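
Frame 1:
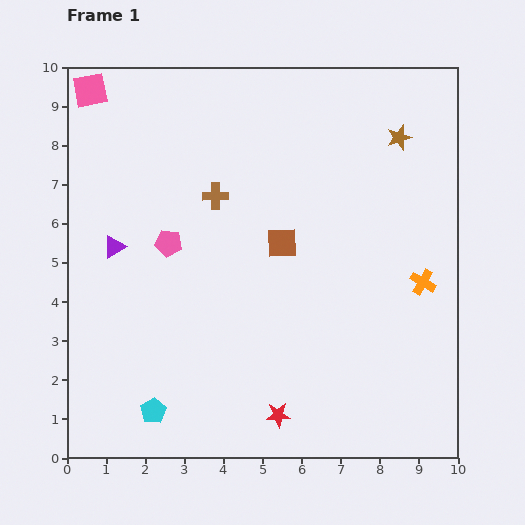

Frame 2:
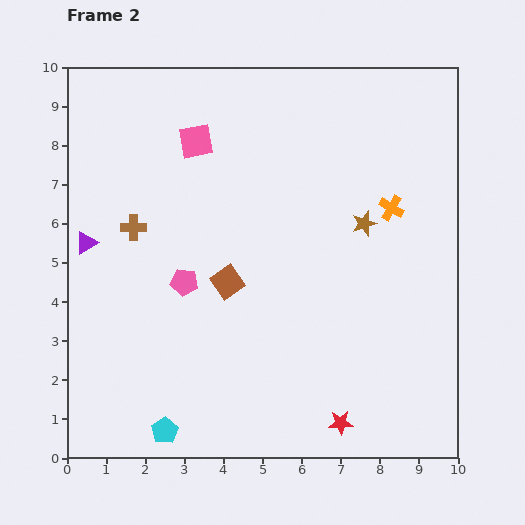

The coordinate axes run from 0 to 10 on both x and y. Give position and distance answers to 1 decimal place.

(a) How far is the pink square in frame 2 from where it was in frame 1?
3.0

The pink square moved from (0.6, 9.4) to (3.3, 8.1), a distance of √(2.7² + 1.3²) ≈ 3.0.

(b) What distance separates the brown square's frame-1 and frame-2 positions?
1.7

The brown square moved from (5.5, 5.5) to (4.1, 4.5), a distance of √(1.4² + 1.0²) ≈ 1.7.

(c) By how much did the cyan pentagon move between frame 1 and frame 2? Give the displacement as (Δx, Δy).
(0.3, -0.5)

The cyan pentagon was at (2.2, 1.2) in frame 1 and (2.5, 0.7) in frame 2.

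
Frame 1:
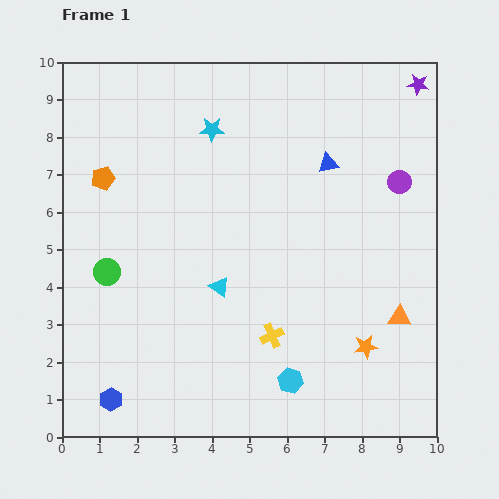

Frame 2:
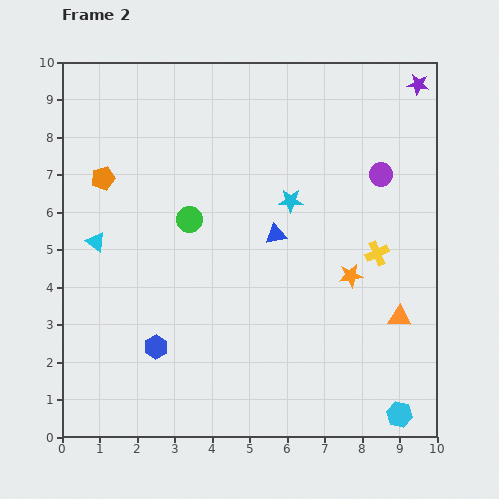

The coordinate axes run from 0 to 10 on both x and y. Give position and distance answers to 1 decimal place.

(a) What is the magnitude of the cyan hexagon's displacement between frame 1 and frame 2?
3.0

The cyan hexagon moved from (6.1, 1.5) to (9.0, 0.6), a distance of √(2.9² + 0.9²) ≈ 3.0.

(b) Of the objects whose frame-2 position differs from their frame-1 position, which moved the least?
the purple circle

(moved 0.5)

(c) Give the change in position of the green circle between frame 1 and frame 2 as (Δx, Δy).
(2.2, 1.4)

The green circle was at (1.2, 4.4) in frame 1 and (3.4, 5.8) in frame 2.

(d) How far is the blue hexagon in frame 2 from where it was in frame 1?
1.8

The blue hexagon moved from (1.3, 1.0) to (2.5, 2.4), a distance of √(1.2² + 1.4²) ≈ 1.8.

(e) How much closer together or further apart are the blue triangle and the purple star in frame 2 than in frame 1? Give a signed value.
+2.3

Distance in frame 1: 3.2. Distance in frame 2: 5.5.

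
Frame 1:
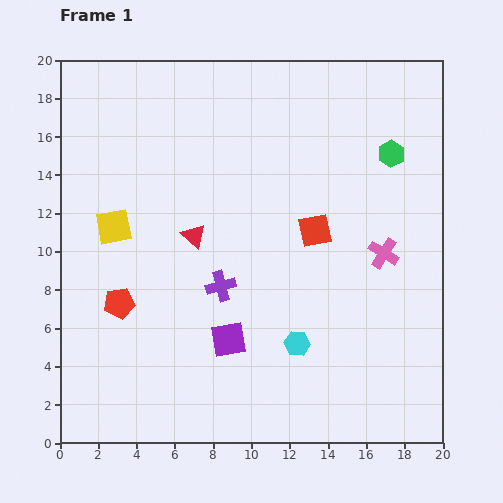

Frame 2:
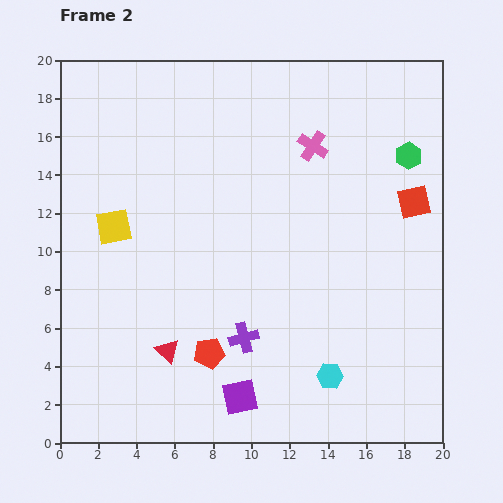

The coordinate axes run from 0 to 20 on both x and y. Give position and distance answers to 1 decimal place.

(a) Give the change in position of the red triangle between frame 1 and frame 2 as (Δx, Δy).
(-1.4, -6.0)

The red triangle was at (7.0, 10.8) in frame 1 and (5.6, 4.8) in frame 2.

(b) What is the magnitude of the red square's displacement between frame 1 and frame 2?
5.4

The red square moved from (13.3, 11.1) to (18.5, 12.6), a distance of √(5.2² + 1.5²) ≈ 5.4.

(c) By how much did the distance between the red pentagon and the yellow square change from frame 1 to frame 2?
+4.3

Distance in frame 1: 4.0. Distance in frame 2: 8.3.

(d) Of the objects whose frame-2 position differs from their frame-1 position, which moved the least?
the green hexagon

(moved 0.9)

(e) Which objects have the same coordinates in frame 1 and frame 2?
the yellow square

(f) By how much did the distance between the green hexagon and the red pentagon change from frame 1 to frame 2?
-1.6

Distance in frame 1: 16.2. Distance in frame 2: 14.6.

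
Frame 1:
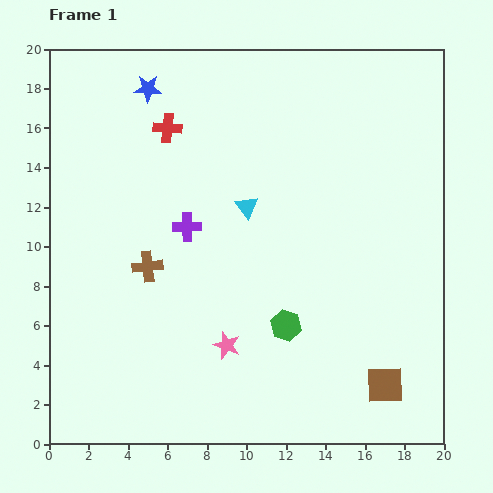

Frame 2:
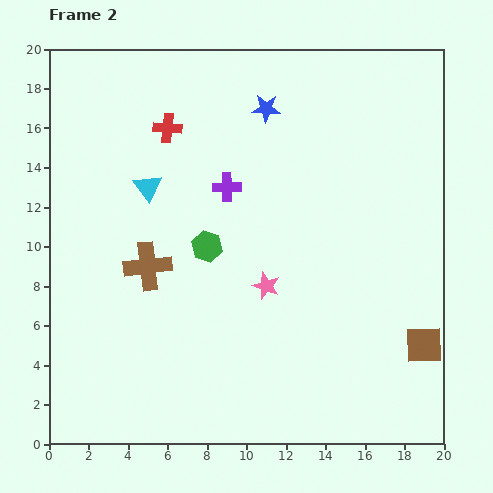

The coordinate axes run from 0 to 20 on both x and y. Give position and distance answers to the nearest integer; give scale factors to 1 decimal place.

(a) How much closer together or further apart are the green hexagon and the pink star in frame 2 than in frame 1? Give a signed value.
+1

Distance in frame 1: 3. Distance in frame 2: 4.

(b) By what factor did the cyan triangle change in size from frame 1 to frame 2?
1.3×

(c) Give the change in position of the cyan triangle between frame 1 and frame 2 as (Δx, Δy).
(-5, 1)

The cyan triangle was at (10, 12) in frame 1 and (5, 13) in frame 2.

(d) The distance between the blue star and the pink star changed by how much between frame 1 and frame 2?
-5

Distance in frame 1: 14. Distance in frame 2: 9.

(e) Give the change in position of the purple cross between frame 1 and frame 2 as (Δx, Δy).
(2, 2)

The purple cross was at (7, 11) in frame 1 and (9, 13) in frame 2.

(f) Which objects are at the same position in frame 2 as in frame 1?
the red cross, the brown cross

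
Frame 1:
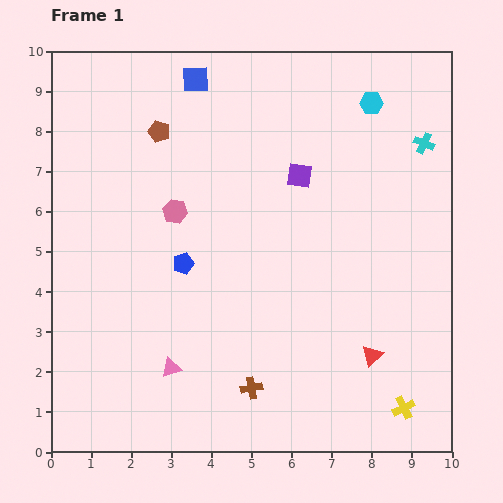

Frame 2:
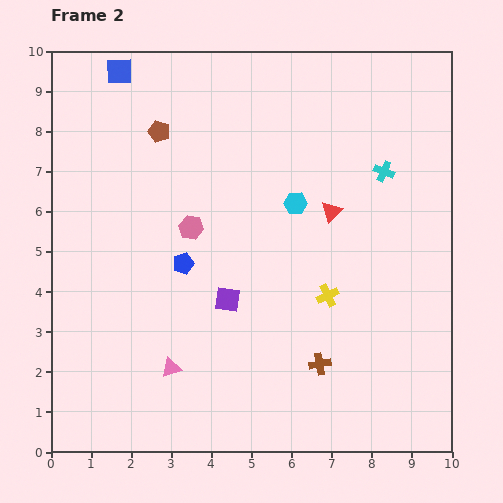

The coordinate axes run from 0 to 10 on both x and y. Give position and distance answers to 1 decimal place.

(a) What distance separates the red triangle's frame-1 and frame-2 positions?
3.7

The red triangle moved from (8.0, 2.4) to (7.0, 6.0), a distance of √(1.0² + 3.6²) ≈ 3.7.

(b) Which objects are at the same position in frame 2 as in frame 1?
the brown pentagon, the blue pentagon, the pink triangle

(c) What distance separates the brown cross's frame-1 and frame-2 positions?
1.8

The brown cross moved from (5.0, 1.6) to (6.7, 2.2), a distance of √(1.7² + 0.6²) ≈ 1.8.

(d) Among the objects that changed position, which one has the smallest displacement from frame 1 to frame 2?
the pink hexagon

(moved 0.6)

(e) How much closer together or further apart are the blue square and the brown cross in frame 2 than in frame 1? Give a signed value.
+1.0

Distance in frame 1: 7.8. Distance in frame 2: 8.8.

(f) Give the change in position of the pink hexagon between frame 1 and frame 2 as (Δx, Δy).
(0.4, -0.4)

The pink hexagon was at (3.1, 6.0) in frame 1 and (3.5, 5.6) in frame 2.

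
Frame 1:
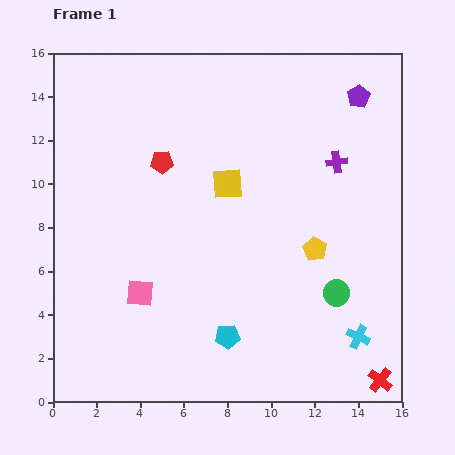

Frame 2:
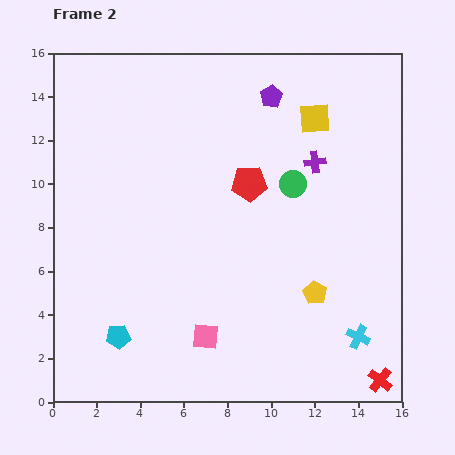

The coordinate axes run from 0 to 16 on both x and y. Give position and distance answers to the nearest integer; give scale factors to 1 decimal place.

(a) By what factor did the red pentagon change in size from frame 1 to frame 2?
1.5×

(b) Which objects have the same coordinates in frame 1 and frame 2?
the cyan cross, the red cross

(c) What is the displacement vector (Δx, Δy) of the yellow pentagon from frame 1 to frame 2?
(0, -2)

The yellow pentagon was at (12, 7) in frame 1 and (12, 5) in frame 2.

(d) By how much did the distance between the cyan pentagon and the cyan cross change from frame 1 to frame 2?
+5

Distance in frame 1: 6. Distance in frame 2: 11.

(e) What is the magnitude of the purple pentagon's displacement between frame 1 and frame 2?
4

The purple pentagon moved from (14, 14) to (10, 14), a distance of √(4² + 0²) ≈ 4.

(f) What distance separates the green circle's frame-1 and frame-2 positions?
5

The green circle moved from (13, 5) to (11, 10), a distance of √(2² + 5²) ≈ 5.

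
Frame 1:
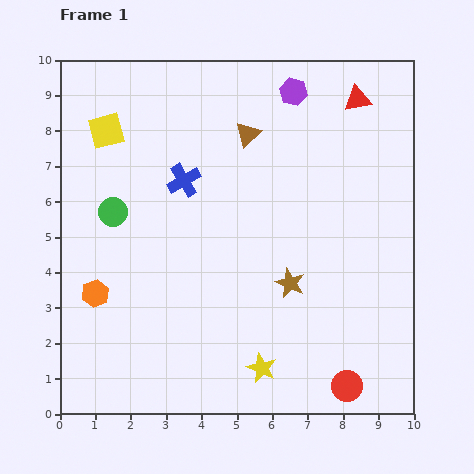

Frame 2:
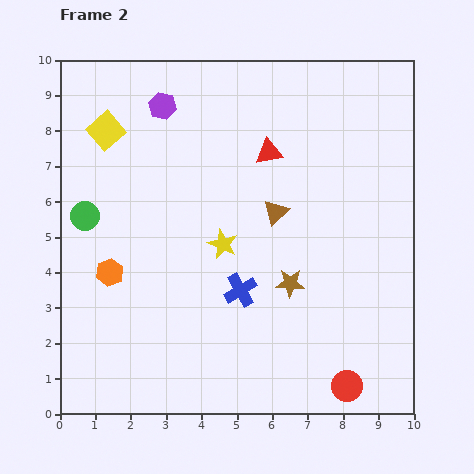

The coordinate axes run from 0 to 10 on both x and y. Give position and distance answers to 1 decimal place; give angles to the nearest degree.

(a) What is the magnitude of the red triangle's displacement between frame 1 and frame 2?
2.9

The red triangle moved from (8.4, 8.9) to (5.9, 7.4), a distance of √(2.5² + 1.5²) ≈ 2.9.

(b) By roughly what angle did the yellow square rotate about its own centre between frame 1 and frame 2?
26° counter-clockwise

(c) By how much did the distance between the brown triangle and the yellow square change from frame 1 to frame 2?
+1.3

Distance in frame 1: 4.0. Distance in frame 2: 5.3.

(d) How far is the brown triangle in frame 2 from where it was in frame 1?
2.3

The brown triangle moved from (5.3, 7.9) to (6.1, 5.7), a distance of √(0.8² + 2.2²) ≈ 2.3.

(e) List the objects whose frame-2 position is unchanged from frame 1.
the brown star, the red circle, the yellow square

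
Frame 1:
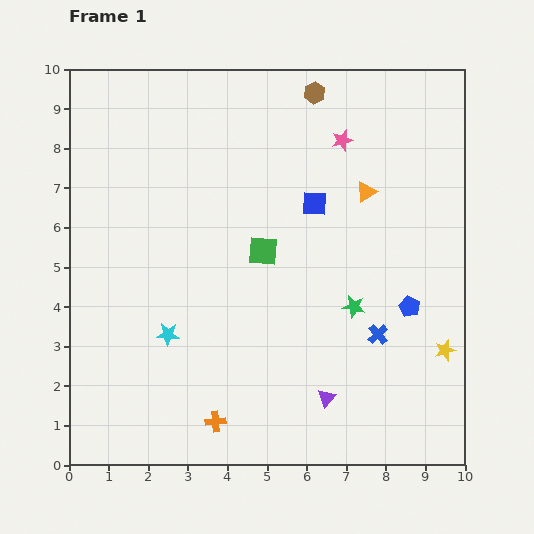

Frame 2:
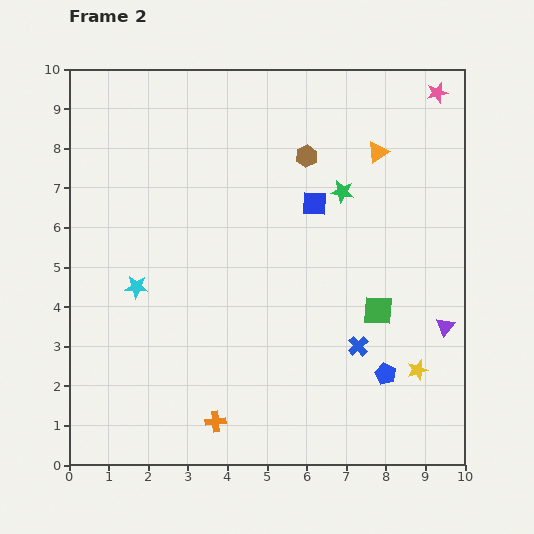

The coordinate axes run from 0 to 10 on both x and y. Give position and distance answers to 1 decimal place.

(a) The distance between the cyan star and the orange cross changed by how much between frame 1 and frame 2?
+1.4

Distance in frame 1: 2.5. Distance in frame 2: 3.9.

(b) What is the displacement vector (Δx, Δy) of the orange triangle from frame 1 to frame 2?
(0.3, 1.0)

The orange triangle was at (7.5, 6.9) in frame 1 and (7.8, 7.9) in frame 2.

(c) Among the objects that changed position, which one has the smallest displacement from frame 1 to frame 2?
the blue cross

(moved 0.6)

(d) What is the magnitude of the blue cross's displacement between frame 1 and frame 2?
0.6

The blue cross moved from (7.8, 3.3) to (7.3, 3.0), a distance of √(0.5² + 0.3²) ≈ 0.6.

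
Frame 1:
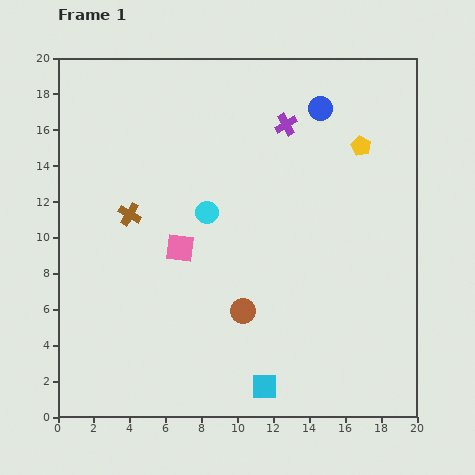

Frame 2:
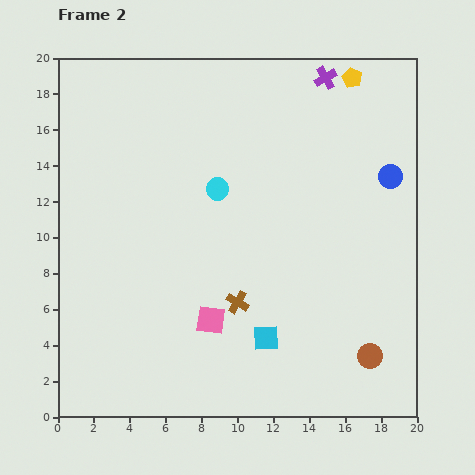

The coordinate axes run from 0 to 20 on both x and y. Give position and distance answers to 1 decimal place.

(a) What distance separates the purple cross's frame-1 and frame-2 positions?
3.4

The purple cross moved from (12.7, 16.3) to (14.9, 18.9), a distance of √(2.2² + 2.6²) ≈ 3.4.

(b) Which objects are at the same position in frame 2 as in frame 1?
none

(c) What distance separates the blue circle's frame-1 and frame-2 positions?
5.4

The blue circle moved from (14.6, 17.2) to (18.5, 13.4), a distance of √(3.9² + 3.8²) ≈ 5.4.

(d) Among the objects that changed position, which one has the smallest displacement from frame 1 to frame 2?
the cyan circle

(moved 1.4)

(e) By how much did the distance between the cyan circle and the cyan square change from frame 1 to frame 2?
-1.5

Distance in frame 1: 10.2. Distance in frame 2: 8.7.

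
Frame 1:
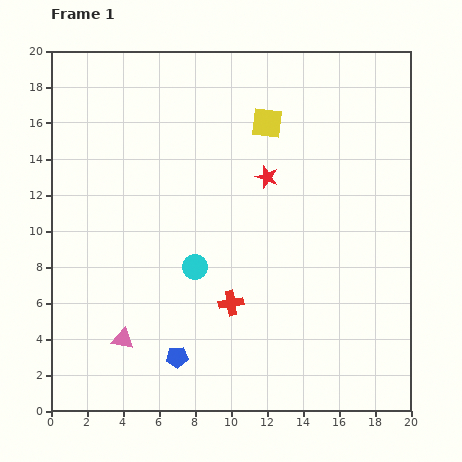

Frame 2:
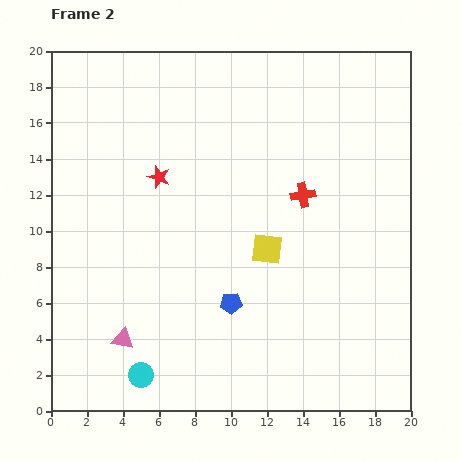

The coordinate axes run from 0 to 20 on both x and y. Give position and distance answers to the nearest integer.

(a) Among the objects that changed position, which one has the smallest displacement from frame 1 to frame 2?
the blue pentagon

(moved 4)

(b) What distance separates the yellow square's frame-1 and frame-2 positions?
7

The yellow square moved from (12, 16) to (12, 9), a distance of √(0² + 7²) ≈ 7.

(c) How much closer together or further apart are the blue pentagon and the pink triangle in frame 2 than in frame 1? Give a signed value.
+3

Distance in frame 1: 3. Distance in frame 2: 6.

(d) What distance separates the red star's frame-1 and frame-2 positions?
6

The red star moved from (12, 13) to (6, 13), a distance of √(6² + 0²) ≈ 6.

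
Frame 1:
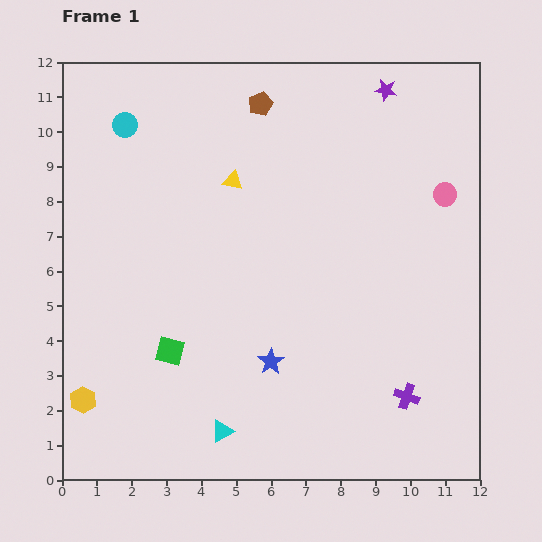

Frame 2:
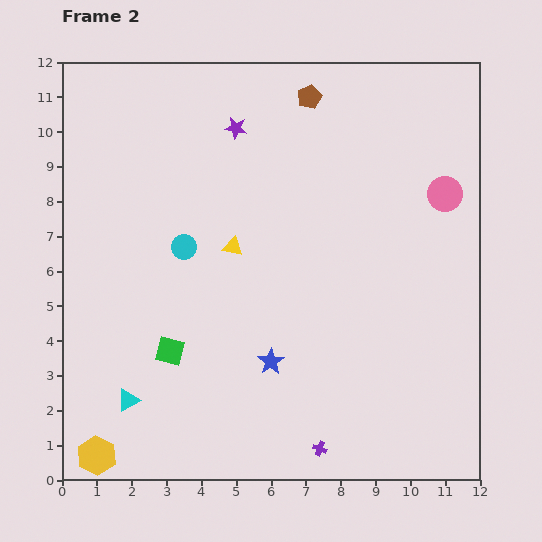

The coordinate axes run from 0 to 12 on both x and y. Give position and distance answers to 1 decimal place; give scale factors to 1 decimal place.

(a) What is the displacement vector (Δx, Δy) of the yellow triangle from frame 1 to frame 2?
(0.0, -1.9)

The yellow triangle was at (4.9, 8.6) in frame 1 and (4.9, 6.7) in frame 2.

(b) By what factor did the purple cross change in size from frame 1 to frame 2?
0.6×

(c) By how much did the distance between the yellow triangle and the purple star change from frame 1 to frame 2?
-1.7

Distance in frame 1: 5.1. Distance in frame 2: 3.4.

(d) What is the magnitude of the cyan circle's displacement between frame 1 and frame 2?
3.9

The cyan circle moved from (1.8, 10.2) to (3.5, 6.7), a distance of √(1.7² + 3.5²) ≈ 3.9.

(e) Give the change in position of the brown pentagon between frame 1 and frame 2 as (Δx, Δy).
(1.4, 0.2)

The brown pentagon was at (5.7, 10.8) in frame 1 and (7.1, 11.0) in frame 2.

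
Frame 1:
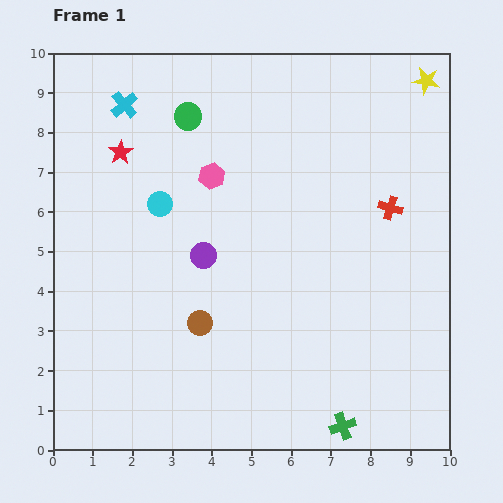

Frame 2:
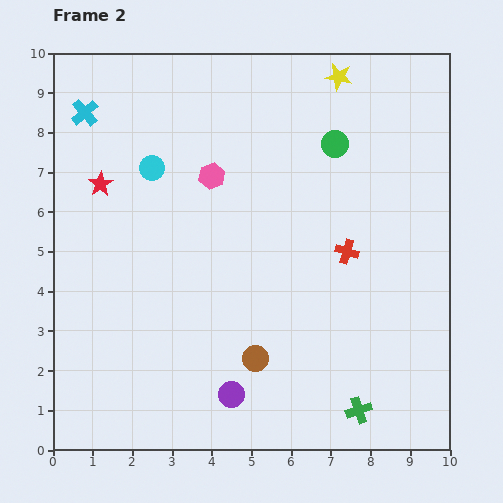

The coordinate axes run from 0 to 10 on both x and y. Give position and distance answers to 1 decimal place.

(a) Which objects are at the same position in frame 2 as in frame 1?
the pink hexagon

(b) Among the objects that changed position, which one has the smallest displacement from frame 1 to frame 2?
the green cross

(moved 0.6)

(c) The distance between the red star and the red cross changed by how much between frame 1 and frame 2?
-0.5

Distance in frame 1: 6.9. Distance in frame 2: 6.4.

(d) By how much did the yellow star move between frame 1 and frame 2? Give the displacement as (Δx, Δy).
(-2.2, 0.1)

The yellow star was at (9.4, 9.3) in frame 1 and (7.2, 9.4) in frame 2.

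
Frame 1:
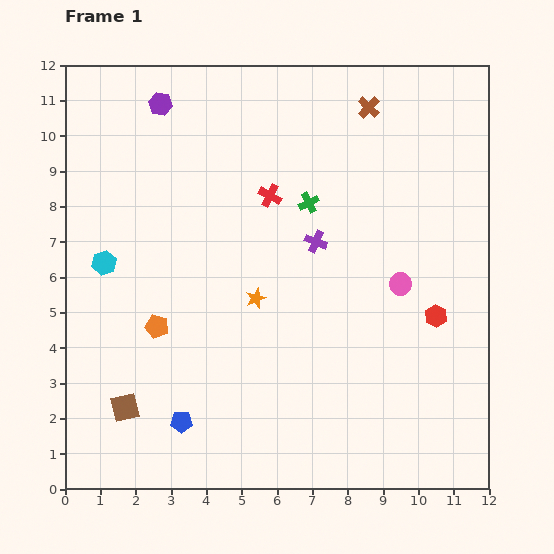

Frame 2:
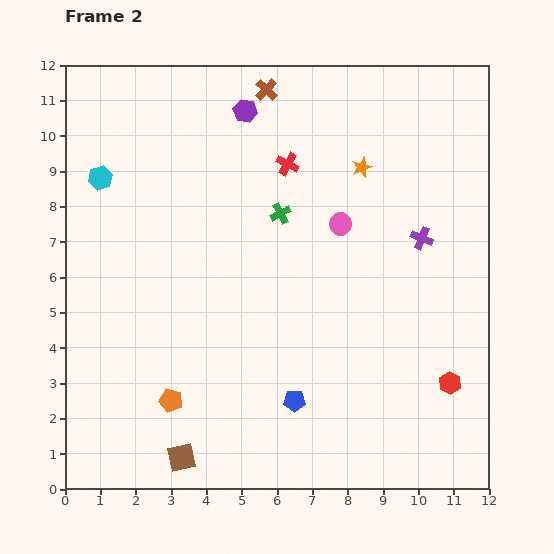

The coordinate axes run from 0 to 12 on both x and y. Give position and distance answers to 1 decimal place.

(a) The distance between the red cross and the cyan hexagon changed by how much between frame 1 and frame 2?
+0.2

Distance in frame 1: 5.1. Distance in frame 2: 5.3.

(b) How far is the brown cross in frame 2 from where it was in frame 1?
2.9

The brown cross moved from (8.6, 10.8) to (5.7, 11.3), a distance of √(2.9² + 0.5²) ≈ 2.9.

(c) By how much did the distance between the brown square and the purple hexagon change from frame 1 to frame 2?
+1.3

Distance in frame 1: 8.7. Distance in frame 2: 10.0.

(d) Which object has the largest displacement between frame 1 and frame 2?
the orange star

(moved 4.8; next 3.3)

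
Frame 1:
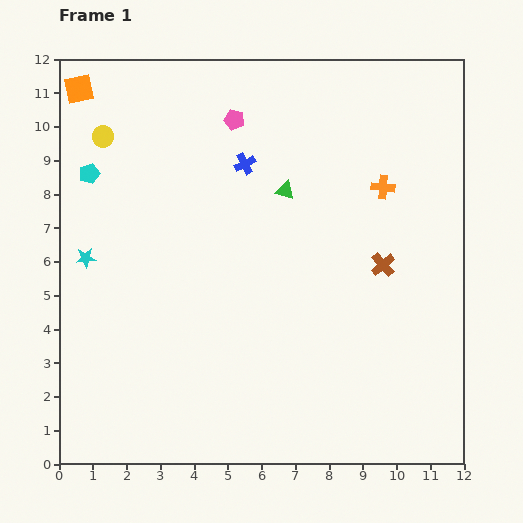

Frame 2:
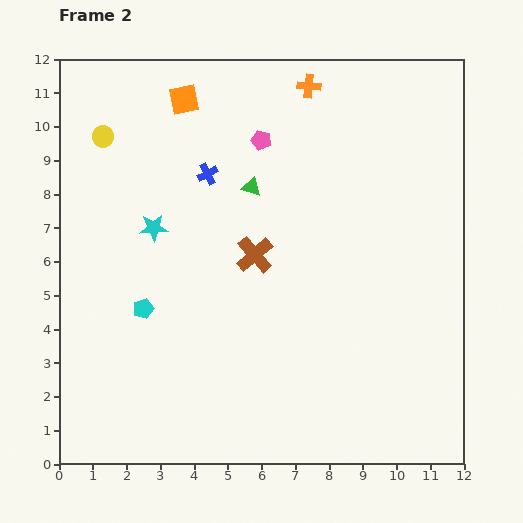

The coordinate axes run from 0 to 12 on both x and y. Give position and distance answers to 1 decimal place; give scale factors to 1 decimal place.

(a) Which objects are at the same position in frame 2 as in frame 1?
the yellow circle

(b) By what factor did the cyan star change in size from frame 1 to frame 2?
1.4×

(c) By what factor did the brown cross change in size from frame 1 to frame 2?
1.5×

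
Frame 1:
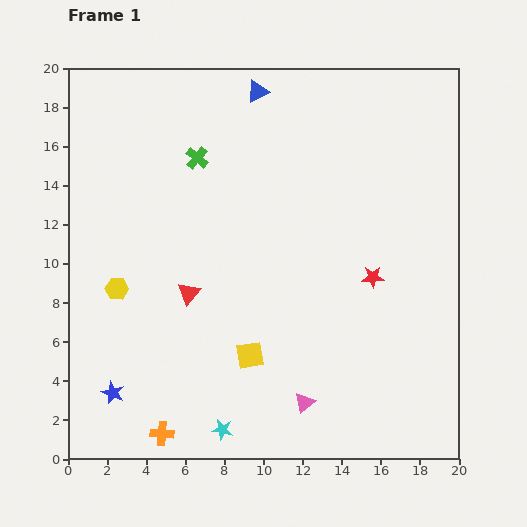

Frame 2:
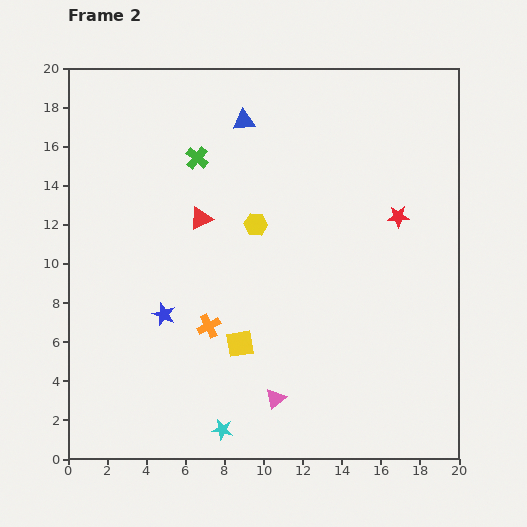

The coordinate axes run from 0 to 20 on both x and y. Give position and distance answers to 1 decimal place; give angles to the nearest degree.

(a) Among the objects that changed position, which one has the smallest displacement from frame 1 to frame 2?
the yellow square

(moved 0.8)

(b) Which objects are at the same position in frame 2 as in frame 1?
the green cross, the cyan star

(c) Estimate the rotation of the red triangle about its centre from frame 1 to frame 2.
23° clockwise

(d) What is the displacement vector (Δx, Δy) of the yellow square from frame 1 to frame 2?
(-0.5, 0.6)

The yellow square was at (9.3, 5.3) in frame 1 and (8.8, 5.9) in frame 2.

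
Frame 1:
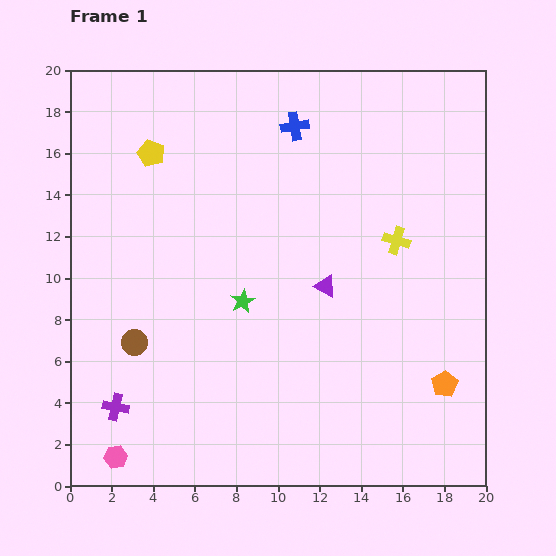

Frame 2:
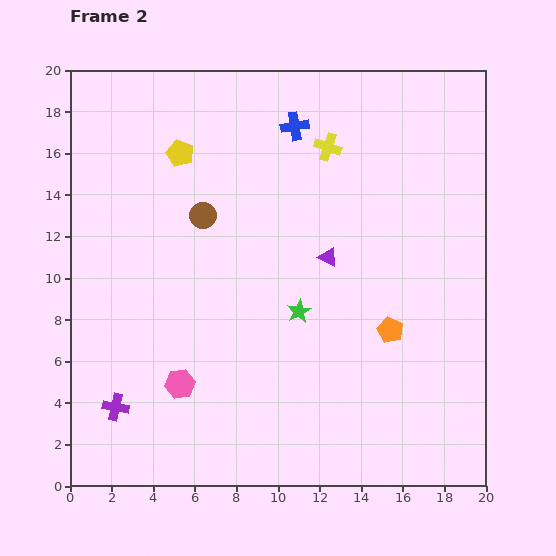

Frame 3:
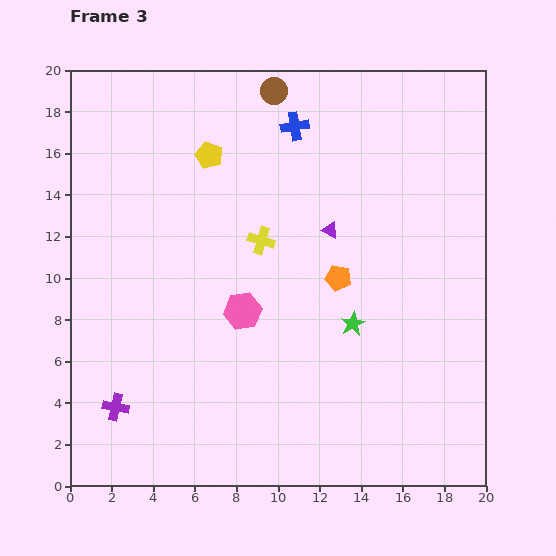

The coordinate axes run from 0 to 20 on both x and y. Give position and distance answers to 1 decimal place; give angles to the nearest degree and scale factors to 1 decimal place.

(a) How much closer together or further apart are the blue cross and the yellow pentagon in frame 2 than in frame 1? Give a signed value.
-1.3

Distance in frame 1: 7.0. Distance in frame 2: 5.7.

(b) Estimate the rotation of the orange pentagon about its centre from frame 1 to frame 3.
31° counter-clockwise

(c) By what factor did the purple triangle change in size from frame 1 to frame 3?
0.7×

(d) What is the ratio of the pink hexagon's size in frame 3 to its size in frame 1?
1.6×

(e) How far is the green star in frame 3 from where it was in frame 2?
2.7

The green star moved from (11.0, 8.4) to (13.6, 7.8), a distance of √(2.6² + 0.6²) ≈ 2.7.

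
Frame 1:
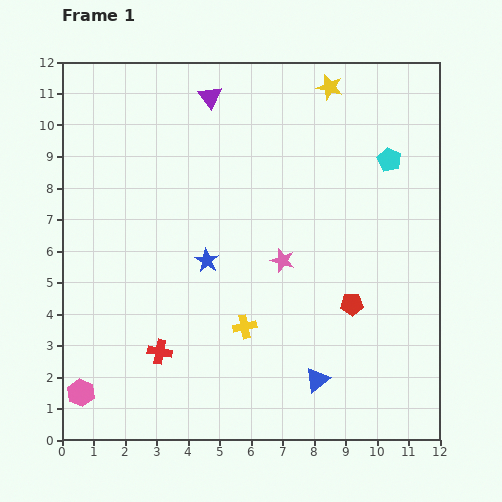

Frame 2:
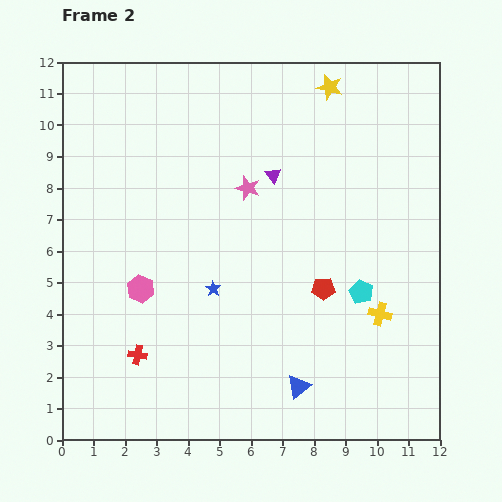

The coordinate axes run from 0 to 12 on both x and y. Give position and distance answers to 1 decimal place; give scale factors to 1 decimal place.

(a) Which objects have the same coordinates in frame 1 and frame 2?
the yellow star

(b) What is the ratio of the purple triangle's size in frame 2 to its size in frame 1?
0.7×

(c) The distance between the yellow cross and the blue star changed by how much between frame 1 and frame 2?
+3.0

Distance in frame 1: 2.4. Distance in frame 2: 5.4.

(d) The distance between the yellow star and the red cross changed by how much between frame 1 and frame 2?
+0.5

Distance in frame 1: 10.0. Distance in frame 2: 10.5.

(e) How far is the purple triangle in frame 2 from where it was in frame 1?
3.2

The purple triangle moved from (4.7, 10.9) to (6.7, 8.4), a distance of √(2.0² + 2.5²) ≈ 3.2.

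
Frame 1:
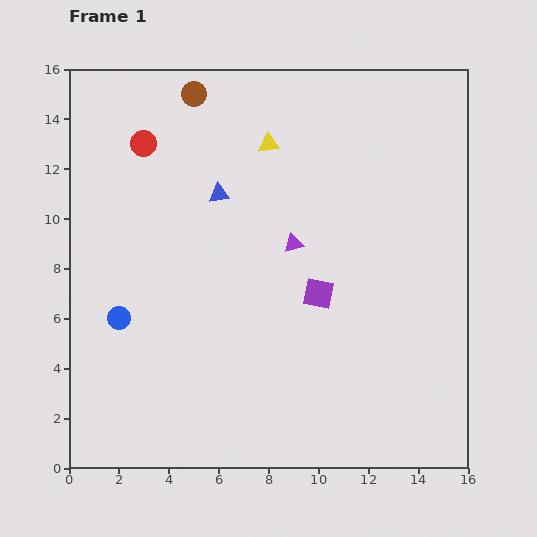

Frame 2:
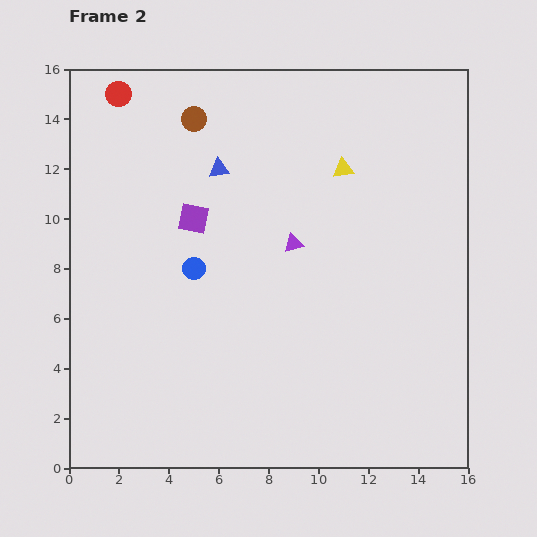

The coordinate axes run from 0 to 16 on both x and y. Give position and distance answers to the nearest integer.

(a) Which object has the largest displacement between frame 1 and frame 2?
the purple square

(moved 6; next 4)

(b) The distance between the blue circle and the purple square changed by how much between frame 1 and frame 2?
-6

Distance in frame 1: 8. Distance in frame 2: 2.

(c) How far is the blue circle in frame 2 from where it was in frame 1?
4

The blue circle moved from (2, 6) to (5, 8), a distance of √(3² + 2²) ≈ 4.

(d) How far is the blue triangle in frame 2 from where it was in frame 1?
1

The blue triangle moved from (6, 11) to (6, 12), a distance of √(0² + 1²) ≈ 1.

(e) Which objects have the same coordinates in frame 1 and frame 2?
the purple triangle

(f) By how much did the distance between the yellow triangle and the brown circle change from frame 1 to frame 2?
+2

Distance in frame 1: 4. Distance in frame 2: 6.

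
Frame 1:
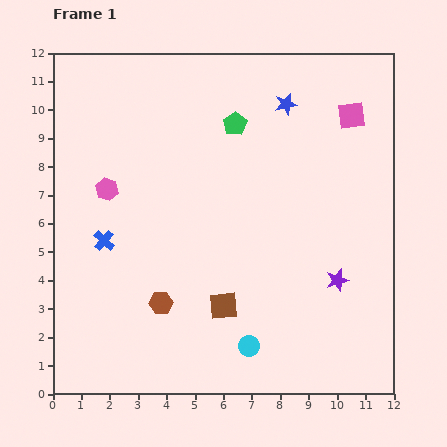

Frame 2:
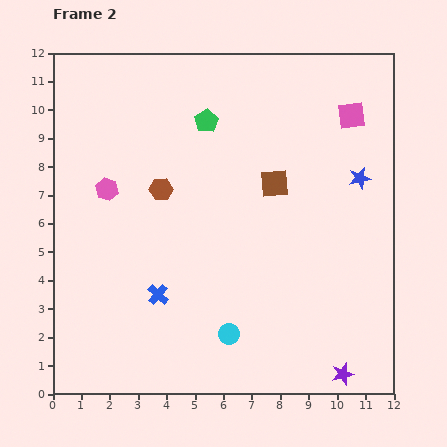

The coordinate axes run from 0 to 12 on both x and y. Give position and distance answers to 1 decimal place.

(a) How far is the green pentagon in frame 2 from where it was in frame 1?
1.0

The green pentagon moved from (6.4, 9.5) to (5.4, 9.6), a distance of √(1.0² + 0.1²) ≈ 1.0.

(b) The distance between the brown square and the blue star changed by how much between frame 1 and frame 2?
-4.4

Distance in frame 1: 7.4. Distance in frame 2: 3.0.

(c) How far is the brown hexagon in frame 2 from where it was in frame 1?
4.0

The brown hexagon moved from (3.8, 3.2) to (3.8, 7.2), a distance of √(0.0² + 4.0²) ≈ 4.0.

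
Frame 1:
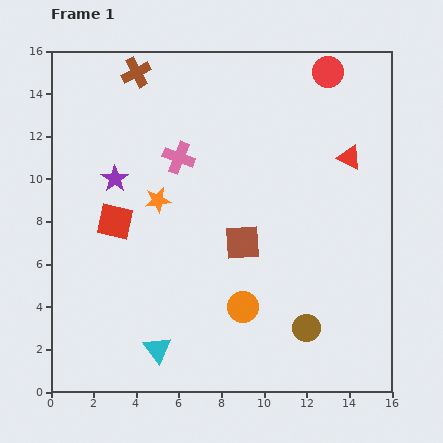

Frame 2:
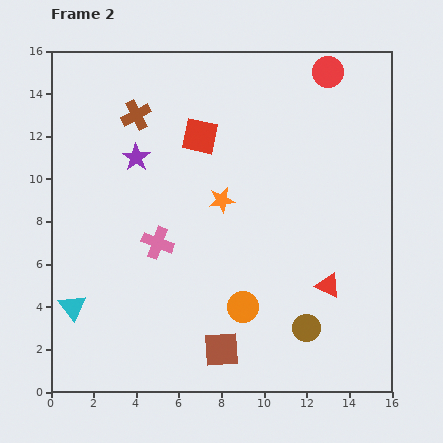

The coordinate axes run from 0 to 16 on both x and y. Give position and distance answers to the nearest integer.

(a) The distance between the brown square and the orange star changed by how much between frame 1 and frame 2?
+3

Distance in frame 1: 4. Distance in frame 2: 7.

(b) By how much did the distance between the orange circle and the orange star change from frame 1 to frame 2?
-1

Distance in frame 1: 6. Distance in frame 2: 5.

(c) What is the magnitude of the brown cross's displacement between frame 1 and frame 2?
2

The brown cross moved from (4, 15) to (4, 13), a distance of √(0² + 2²) ≈ 2.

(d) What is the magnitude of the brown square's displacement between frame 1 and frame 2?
5

The brown square moved from (9, 7) to (8, 2), a distance of √(1² + 5²) ≈ 5.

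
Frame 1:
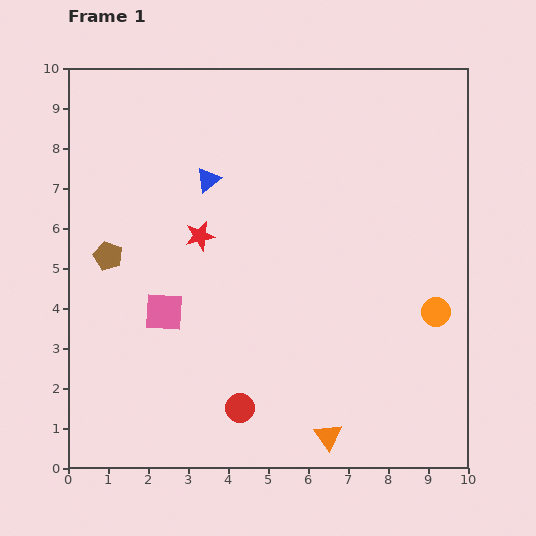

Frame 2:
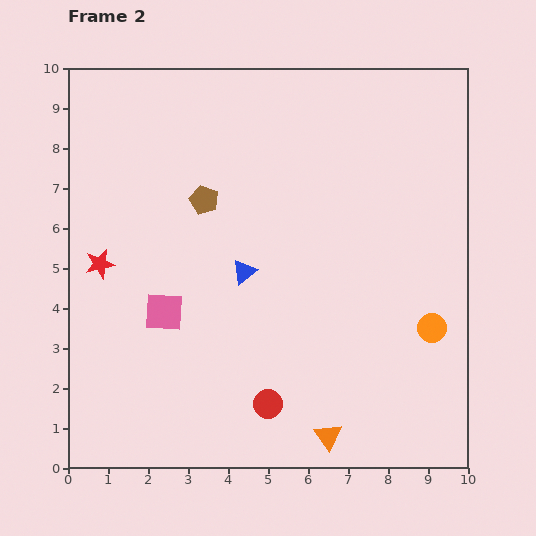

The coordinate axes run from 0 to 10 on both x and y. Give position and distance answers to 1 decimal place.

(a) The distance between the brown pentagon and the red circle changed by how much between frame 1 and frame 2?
+0.3

Distance in frame 1: 5.0. Distance in frame 2: 5.3.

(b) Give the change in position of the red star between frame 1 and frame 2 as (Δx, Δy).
(-2.5, -0.7)

The red star was at (3.3, 5.8) in frame 1 and (0.8, 5.1) in frame 2.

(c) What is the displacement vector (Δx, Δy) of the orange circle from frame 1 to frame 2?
(-0.1, -0.4)

The orange circle was at (9.2, 3.9) in frame 1 and (9.1, 3.5) in frame 2.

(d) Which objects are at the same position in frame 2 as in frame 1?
the orange triangle, the pink square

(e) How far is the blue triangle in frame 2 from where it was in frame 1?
2.5

The blue triangle moved from (3.5, 7.2) to (4.4, 4.9), a distance of √(0.9² + 2.3²) ≈ 2.5.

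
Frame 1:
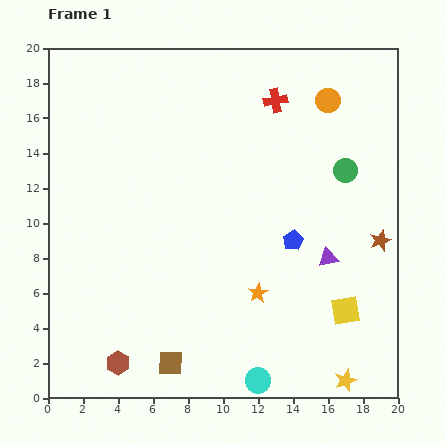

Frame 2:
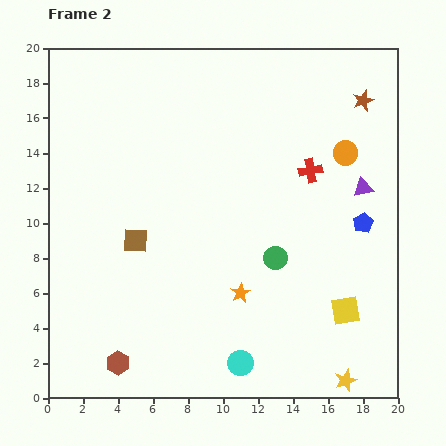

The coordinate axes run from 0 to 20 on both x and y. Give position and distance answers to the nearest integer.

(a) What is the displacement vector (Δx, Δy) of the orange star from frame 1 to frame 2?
(-1, 0)

The orange star was at (12, 6) in frame 1 and (11, 6) in frame 2.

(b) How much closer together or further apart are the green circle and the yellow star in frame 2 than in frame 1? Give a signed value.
-4

Distance in frame 1: 12. Distance in frame 2: 8.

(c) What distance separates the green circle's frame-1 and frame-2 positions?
6

The green circle moved from (17, 13) to (13, 8), a distance of √(4² + 5²) ≈ 6.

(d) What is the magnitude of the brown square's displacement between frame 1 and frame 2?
7

The brown square moved from (7, 2) to (5, 9), a distance of √(2² + 7²) ≈ 7.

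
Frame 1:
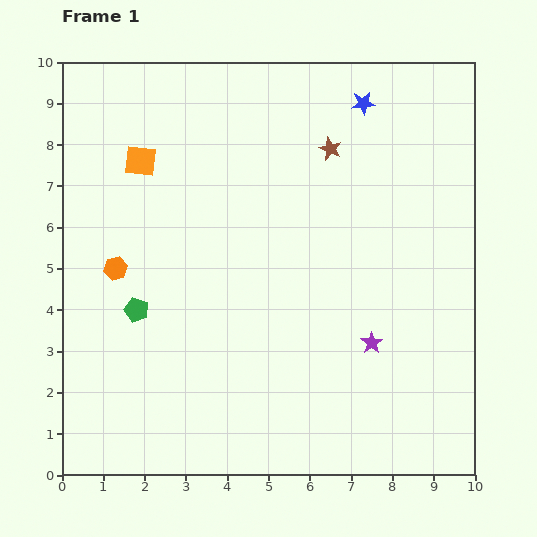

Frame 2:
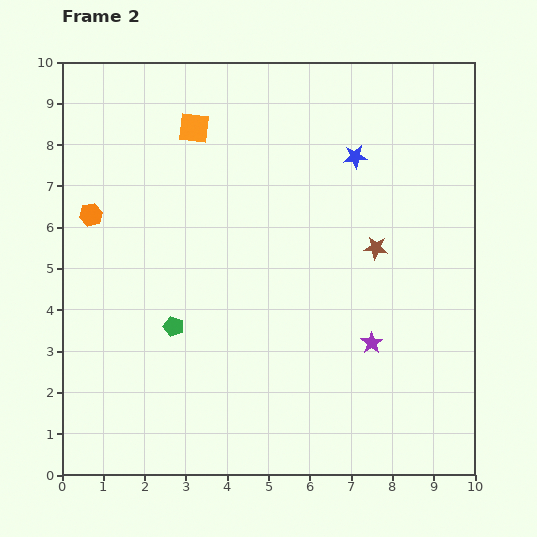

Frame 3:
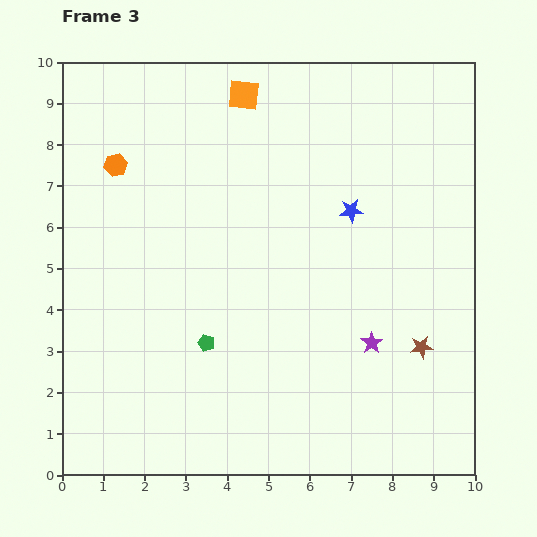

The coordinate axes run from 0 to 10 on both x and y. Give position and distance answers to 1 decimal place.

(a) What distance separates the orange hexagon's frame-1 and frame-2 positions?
1.4

The orange hexagon moved from (1.3, 5.0) to (0.7, 6.3), a distance of √(0.6² + 1.3²) ≈ 1.4.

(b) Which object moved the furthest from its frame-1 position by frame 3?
the brown star

(moved 5.3; next 3.0)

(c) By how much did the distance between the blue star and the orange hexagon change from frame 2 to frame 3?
-0.8

Distance in frame 2: 6.6. Distance in frame 3: 5.8.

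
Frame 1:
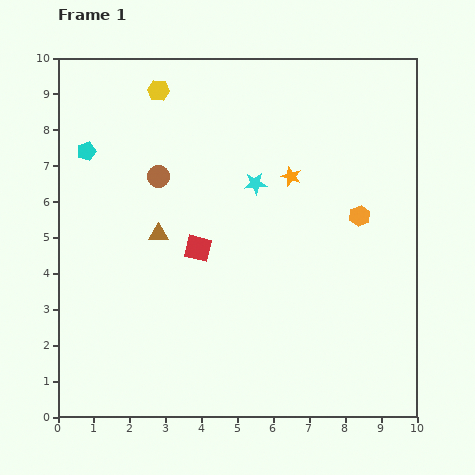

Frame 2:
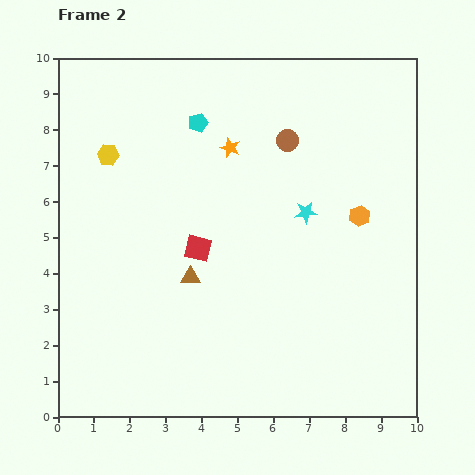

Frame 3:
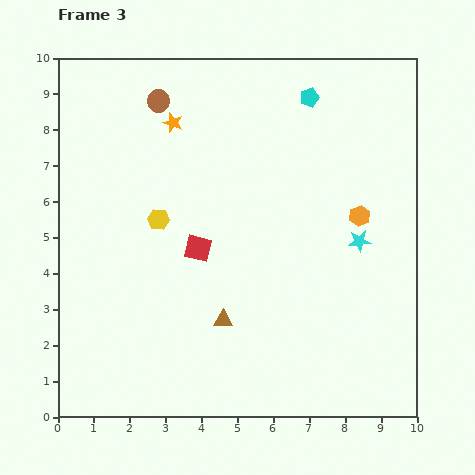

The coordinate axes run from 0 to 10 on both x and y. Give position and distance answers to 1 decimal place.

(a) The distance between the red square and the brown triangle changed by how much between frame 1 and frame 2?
-0.4

Distance in frame 1: 1.2. Distance in frame 2: 0.8.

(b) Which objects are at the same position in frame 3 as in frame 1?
the orange hexagon, the red square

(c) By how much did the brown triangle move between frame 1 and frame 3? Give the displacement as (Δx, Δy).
(1.8, -2.4)

The brown triangle was at (2.8, 5.1) in frame 1 and (4.6, 2.7) in frame 3.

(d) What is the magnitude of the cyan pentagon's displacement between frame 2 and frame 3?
3.2

The cyan pentagon moved from (3.9, 8.2) to (7.0, 8.9), a distance of √(3.1² + 0.7²) ≈ 3.2.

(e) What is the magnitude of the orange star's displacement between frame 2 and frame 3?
1.7

The orange star moved from (4.8, 7.5) to (3.2, 8.2), a distance of √(1.6² + 0.7²) ≈ 1.7.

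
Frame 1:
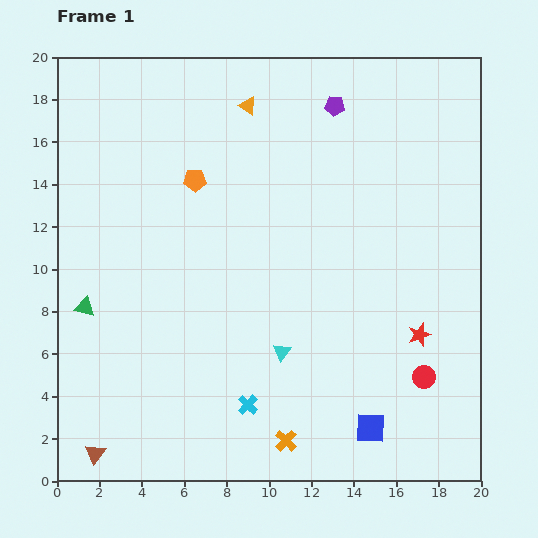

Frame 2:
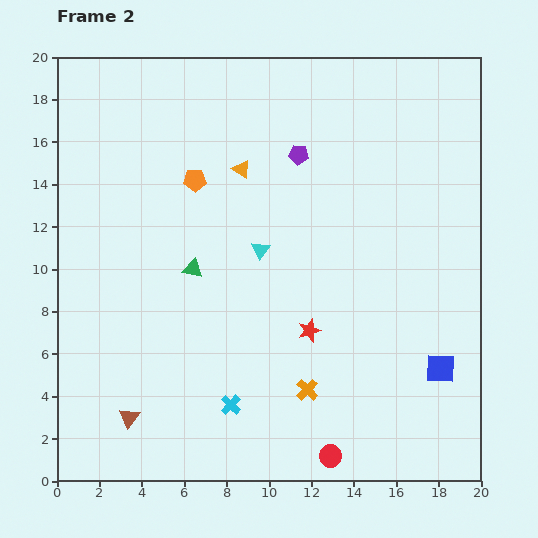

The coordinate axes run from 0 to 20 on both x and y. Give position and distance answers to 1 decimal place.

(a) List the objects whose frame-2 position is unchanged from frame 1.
the orange pentagon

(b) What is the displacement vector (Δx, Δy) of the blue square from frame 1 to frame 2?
(3.3, 2.8)

The blue square was at (14.8, 2.5) in frame 1 and (18.1, 5.3) in frame 2.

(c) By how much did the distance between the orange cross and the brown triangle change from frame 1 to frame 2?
-0.5

Distance in frame 1: 9.0. Distance in frame 2: 8.5.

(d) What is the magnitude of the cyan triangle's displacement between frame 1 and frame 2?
4.9

The cyan triangle moved from (10.6, 6.1) to (9.6, 10.9), a distance of √(1.0² + 4.8²) ≈ 4.9.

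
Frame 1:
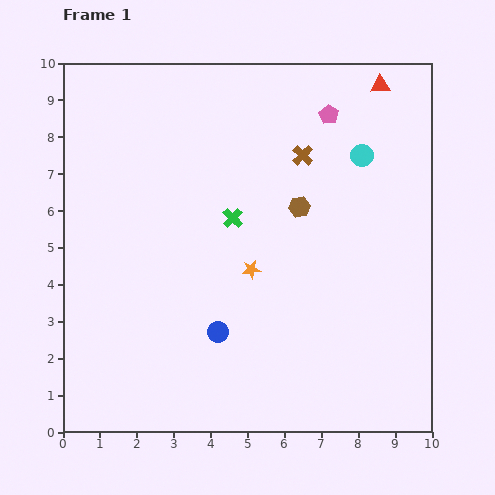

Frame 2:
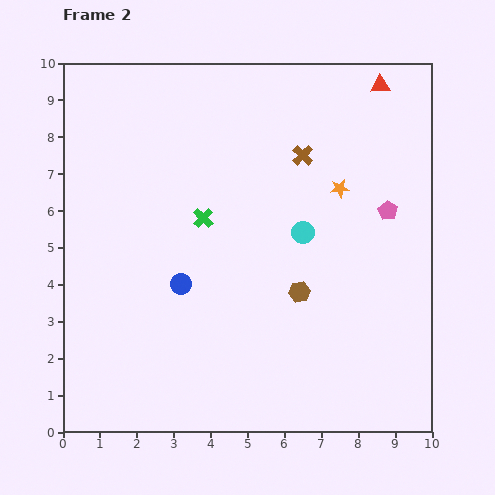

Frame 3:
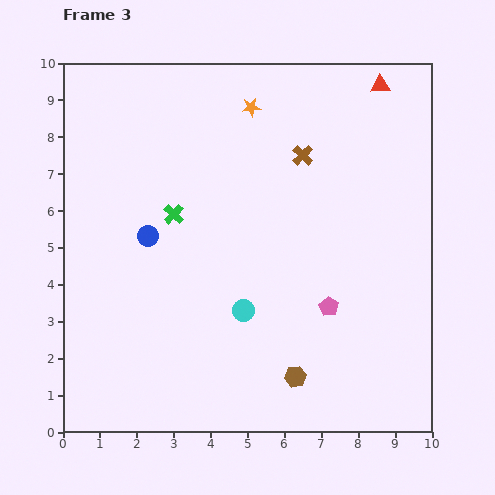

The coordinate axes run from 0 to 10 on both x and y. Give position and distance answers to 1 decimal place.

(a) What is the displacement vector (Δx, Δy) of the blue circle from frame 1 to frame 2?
(-1.0, 1.3)

The blue circle was at (4.2, 2.7) in frame 1 and (3.2, 4.0) in frame 2.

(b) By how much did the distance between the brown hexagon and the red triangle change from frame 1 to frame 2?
+2.0

Distance in frame 1: 4.0. Distance in frame 2: 6.0.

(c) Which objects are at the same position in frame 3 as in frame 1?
the brown cross, the red triangle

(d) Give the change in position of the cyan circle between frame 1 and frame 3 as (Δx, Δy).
(-3.2, -4.2)

The cyan circle was at (8.1, 7.5) in frame 1 and (4.9, 3.3) in frame 3.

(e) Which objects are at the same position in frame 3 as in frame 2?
the brown cross, the red triangle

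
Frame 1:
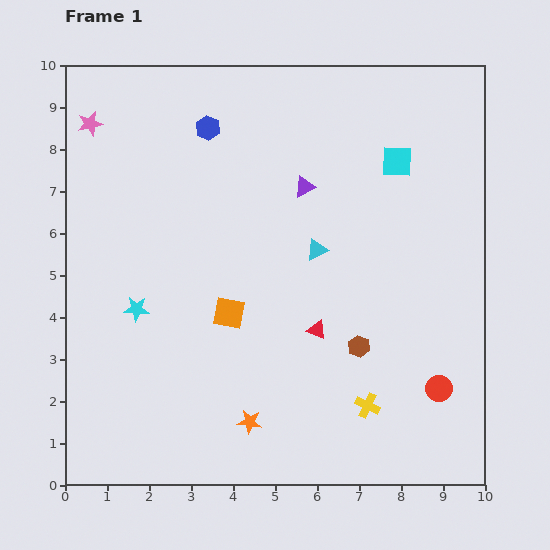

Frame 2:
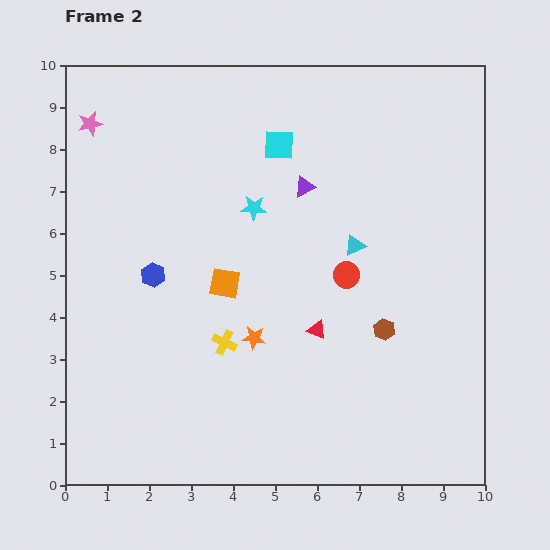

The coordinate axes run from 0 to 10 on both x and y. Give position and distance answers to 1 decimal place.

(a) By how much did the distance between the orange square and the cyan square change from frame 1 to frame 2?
-1.9

Distance in frame 1: 5.4. Distance in frame 2: 3.5.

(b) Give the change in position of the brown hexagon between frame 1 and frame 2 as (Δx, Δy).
(0.6, 0.4)

The brown hexagon was at (7.0, 3.3) in frame 1 and (7.6, 3.7) in frame 2.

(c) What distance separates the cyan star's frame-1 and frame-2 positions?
3.7

The cyan star moved from (1.7, 4.2) to (4.5, 6.6), a distance of √(2.8² + 2.4²) ≈ 3.7.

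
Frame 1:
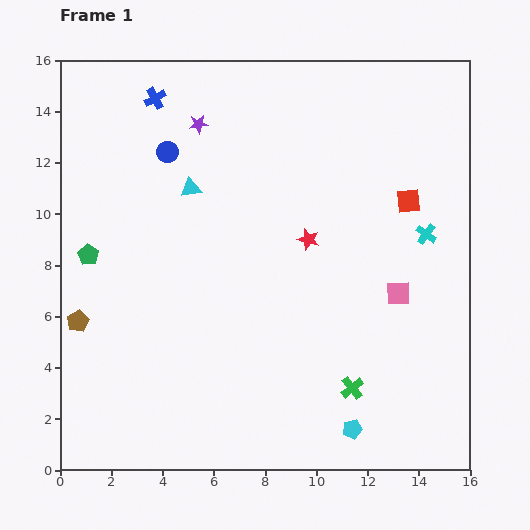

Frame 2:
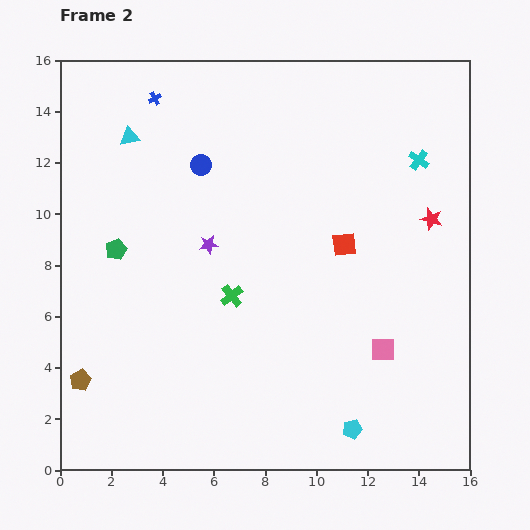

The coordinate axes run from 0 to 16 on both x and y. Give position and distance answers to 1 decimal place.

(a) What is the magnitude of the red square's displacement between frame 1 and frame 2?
3.0

The red square moved from (13.6, 10.5) to (11.1, 8.8), a distance of √(2.5² + 1.7²) ≈ 3.0.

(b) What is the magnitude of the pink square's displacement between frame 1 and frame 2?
2.3

The pink square moved from (13.2, 6.9) to (12.6, 4.7), a distance of √(0.6² + 2.2²) ≈ 2.3.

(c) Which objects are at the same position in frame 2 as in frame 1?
the cyan pentagon, the blue cross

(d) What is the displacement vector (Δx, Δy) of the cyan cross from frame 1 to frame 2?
(-0.3, 2.9)

The cyan cross was at (14.3, 9.2) in frame 1 and (14.0, 12.1) in frame 2.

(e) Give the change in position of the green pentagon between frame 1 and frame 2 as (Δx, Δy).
(1.1, 0.2)

The green pentagon was at (1.1, 8.4) in frame 1 and (2.2, 8.6) in frame 2.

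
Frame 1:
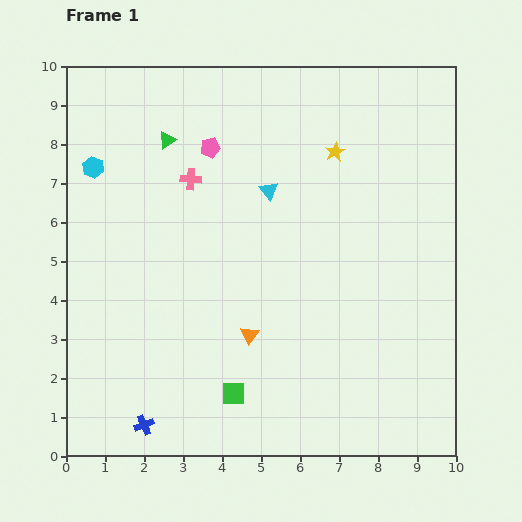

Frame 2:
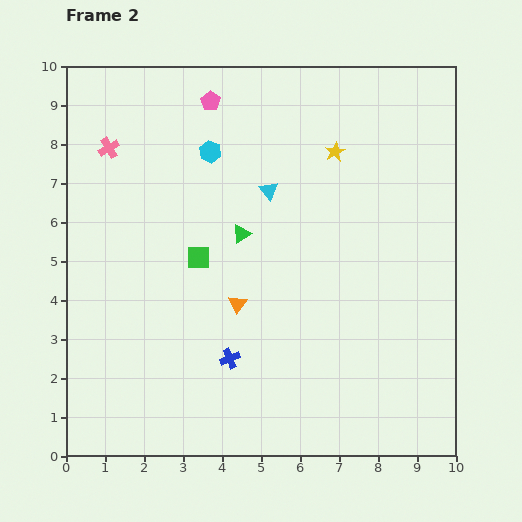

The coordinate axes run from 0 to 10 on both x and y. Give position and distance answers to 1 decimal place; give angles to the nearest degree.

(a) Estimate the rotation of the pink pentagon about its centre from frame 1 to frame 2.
24° counter-clockwise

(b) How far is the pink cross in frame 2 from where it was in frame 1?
2.2

The pink cross moved from (3.2, 7.1) to (1.1, 7.9), a distance of √(2.1² + 0.8²) ≈ 2.2.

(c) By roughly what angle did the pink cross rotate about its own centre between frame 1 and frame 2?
34° counter-clockwise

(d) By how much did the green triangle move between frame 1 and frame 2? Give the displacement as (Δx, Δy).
(1.9, -2.4)

The green triangle was at (2.6, 8.1) in frame 1 and (4.5, 5.7) in frame 2.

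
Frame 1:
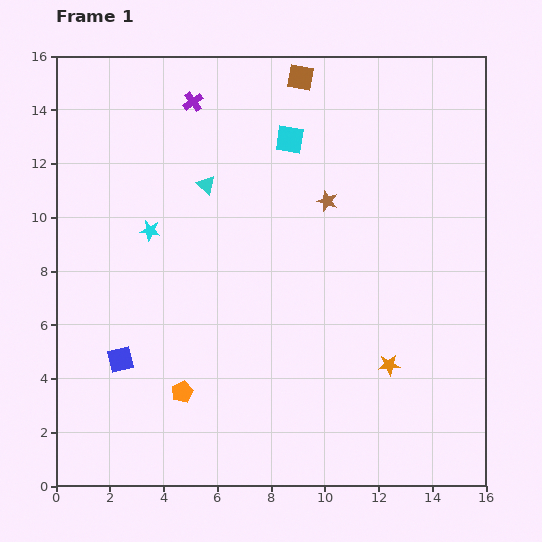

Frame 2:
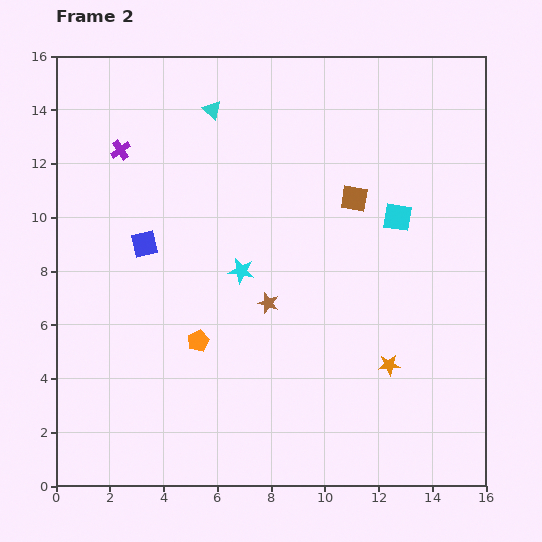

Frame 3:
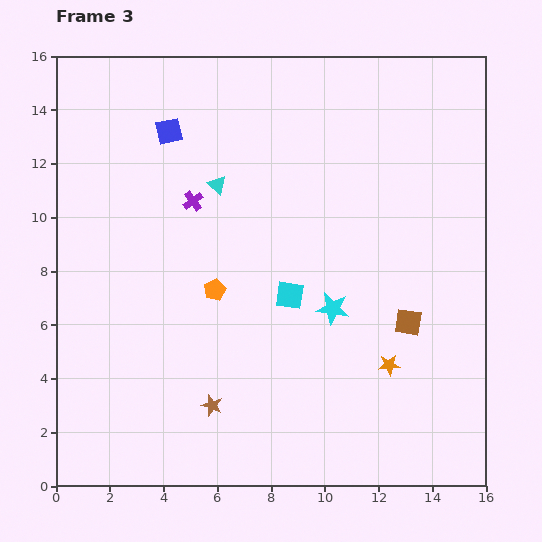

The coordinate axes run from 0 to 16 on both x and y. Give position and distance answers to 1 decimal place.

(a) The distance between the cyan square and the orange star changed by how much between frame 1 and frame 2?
-3.7

Distance in frame 1: 9.2. Distance in frame 2: 5.5.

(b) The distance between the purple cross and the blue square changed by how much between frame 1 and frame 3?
-7.2

Distance in frame 1: 10.0. Distance in frame 3: 2.8.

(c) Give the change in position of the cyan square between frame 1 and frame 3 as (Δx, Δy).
(0.0, -5.8)

The cyan square was at (8.7, 12.9) in frame 1 and (8.7, 7.1) in frame 3.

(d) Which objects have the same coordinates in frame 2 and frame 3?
the orange star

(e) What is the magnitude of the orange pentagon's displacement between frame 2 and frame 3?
2.0

The orange pentagon moved from (5.3, 5.4) to (5.9, 7.3), a distance of √(0.6² + 1.9²) ≈ 2.0.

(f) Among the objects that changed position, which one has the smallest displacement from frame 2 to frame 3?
the orange pentagon

(moved 2.0)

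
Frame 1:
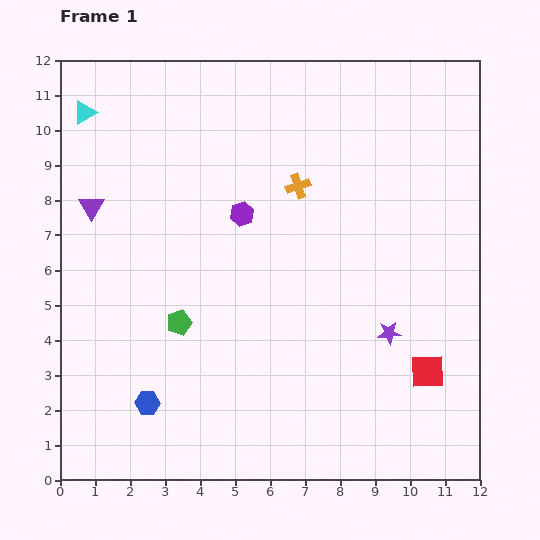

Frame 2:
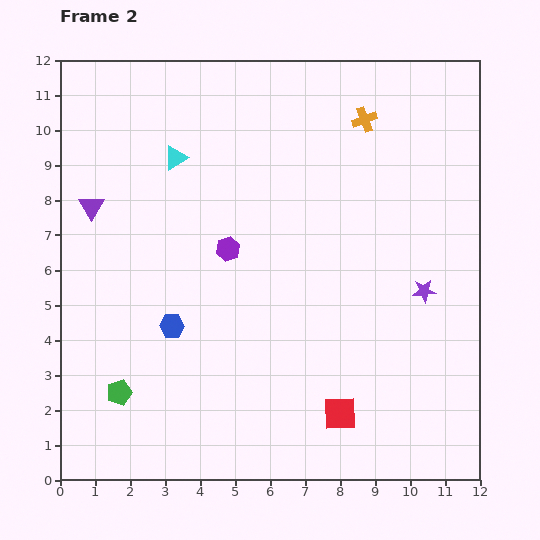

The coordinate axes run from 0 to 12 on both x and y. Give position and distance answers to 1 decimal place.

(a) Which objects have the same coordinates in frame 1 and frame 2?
the purple triangle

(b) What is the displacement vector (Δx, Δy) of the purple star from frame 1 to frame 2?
(1.0, 1.2)

The purple star was at (9.4, 4.2) in frame 1 and (10.4, 5.4) in frame 2.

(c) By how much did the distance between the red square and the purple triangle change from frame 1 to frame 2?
-1.5

Distance in frame 1: 10.7. Distance in frame 2: 9.2.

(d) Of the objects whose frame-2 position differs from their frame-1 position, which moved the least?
the purple hexagon

(moved 1.1)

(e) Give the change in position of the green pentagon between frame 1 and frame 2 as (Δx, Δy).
(-1.7, -2.0)

The green pentagon was at (3.4, 4.5) in frame 1 and (1.7, 2.5) in frame 2.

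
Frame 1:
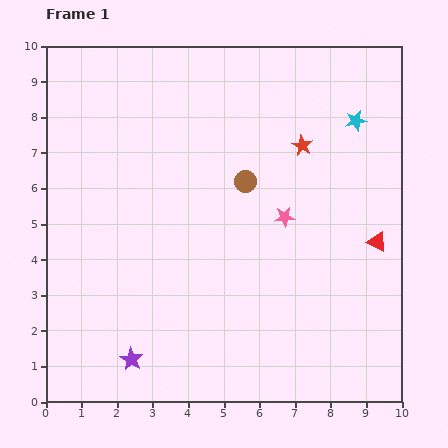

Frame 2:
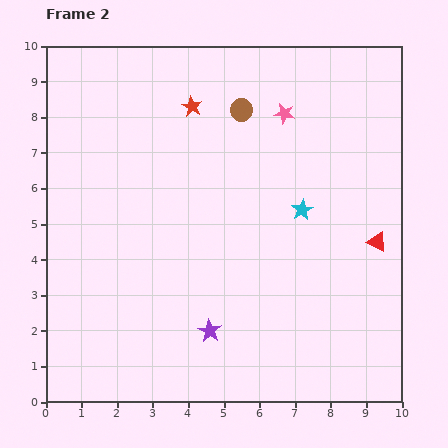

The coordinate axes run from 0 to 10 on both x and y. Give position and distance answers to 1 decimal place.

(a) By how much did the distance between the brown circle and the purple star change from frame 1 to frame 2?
+0.4

Distance in frame 1: 5.9. Distance in frame 2: 6.3.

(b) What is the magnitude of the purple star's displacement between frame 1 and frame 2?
2.3

The purple star moved from (2.4, 1.2) to (4.6, 2.0), a distance of √(2.2² + 0.8²) ≈ 2.3.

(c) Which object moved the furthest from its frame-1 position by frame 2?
the red star

(moved 3.3; next 2.9)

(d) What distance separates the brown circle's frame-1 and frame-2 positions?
2.0

The brown circle moved from (5.6, 6.2) to (5.5, 8.2), a distance of √(0.1² + 2.0²) ≈ 2.0.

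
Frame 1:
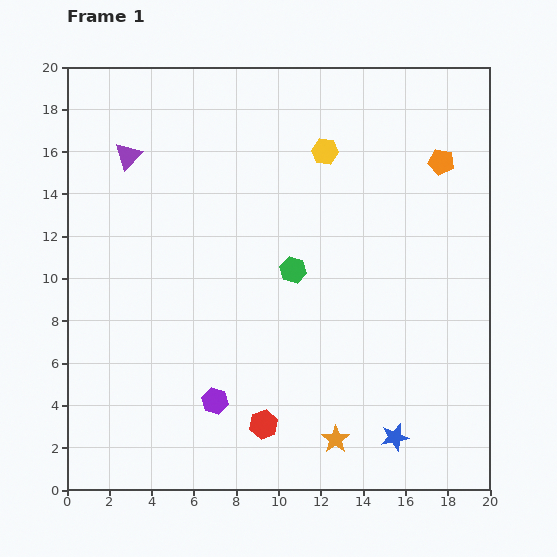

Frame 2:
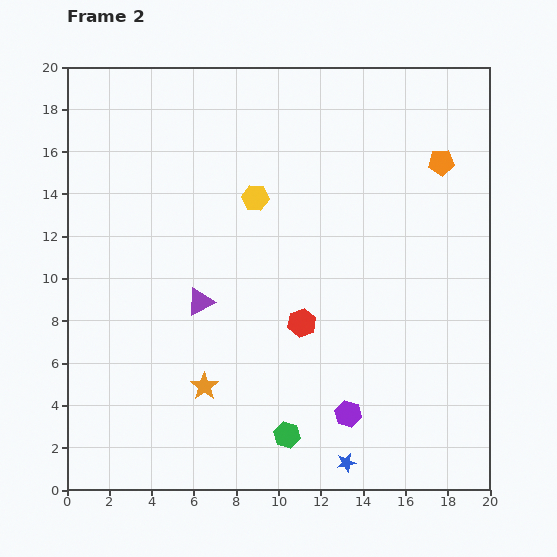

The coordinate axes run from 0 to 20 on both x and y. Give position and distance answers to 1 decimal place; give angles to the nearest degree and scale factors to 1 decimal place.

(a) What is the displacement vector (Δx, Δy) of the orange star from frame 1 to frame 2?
(-6.2, 2.5)

The orange star was at (12.7, 2.4) in frame 1 and (6.5, 4.9) in frame 2.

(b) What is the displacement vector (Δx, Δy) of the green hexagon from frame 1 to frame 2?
(-0.3, -7.8)

The green hexagon was at (10.7, 10.4) in frame 1 and (10.4, 2.6) in frame 2.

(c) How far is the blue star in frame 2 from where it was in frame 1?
2.6

The blue star moved from (15.5, 2.5) to (13.2, 1.3), a distance of √(2.3² + 1.2²) ≈ 2.6.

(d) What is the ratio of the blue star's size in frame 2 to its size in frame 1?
0.7×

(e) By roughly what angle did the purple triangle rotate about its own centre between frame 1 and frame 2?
18° clockwise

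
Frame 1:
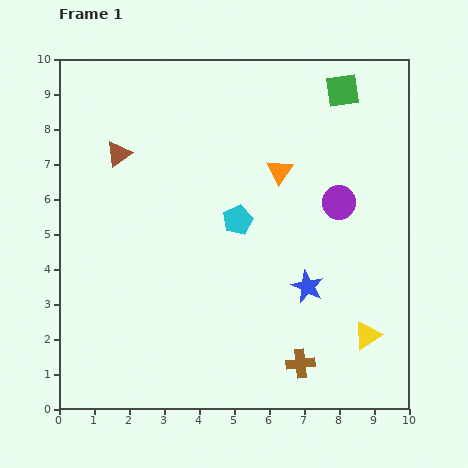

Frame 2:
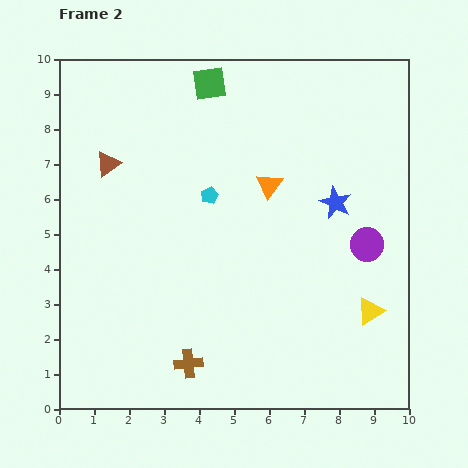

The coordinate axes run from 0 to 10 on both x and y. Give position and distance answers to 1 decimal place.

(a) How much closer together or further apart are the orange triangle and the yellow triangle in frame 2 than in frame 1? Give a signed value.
-0.7

Distance in frame 1: 5.3. Distance in frame 2: 4.6.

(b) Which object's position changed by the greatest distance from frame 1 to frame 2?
the green square

(moved 3.8; next 3.2)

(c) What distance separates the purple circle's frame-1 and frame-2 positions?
1.4

The purple circle moved from (8.0, 5.9) to (8.8, 4.7), a distance of √(0.8² + 1.2²) ≈ 1.4.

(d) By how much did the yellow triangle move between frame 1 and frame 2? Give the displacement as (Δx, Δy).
(0.1, 0.7)

The yellow triangle was at (8.8, 2.1) in frame 1 and (8.9, 2.8) in frame 2.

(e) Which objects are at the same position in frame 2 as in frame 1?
none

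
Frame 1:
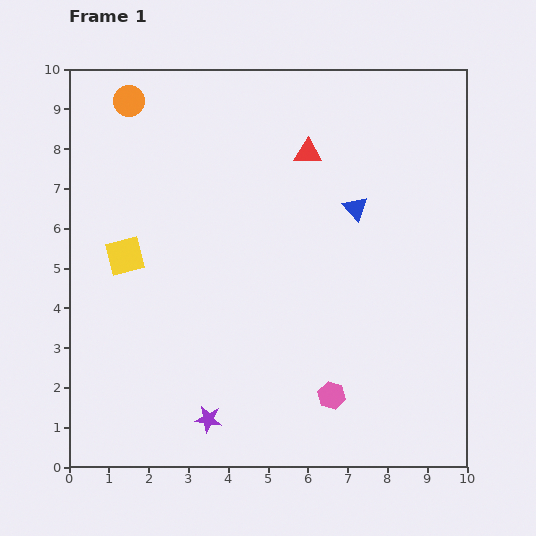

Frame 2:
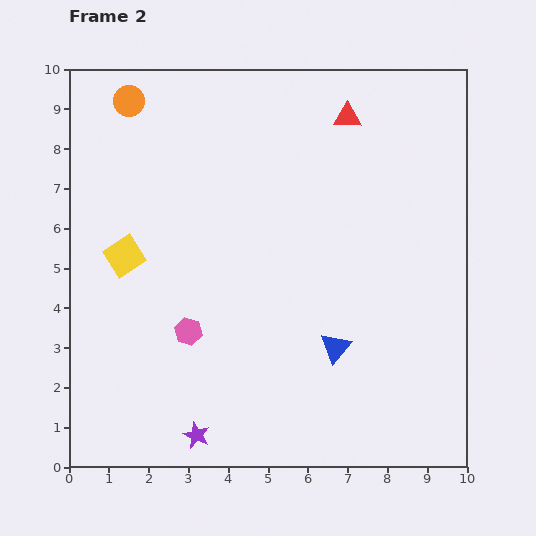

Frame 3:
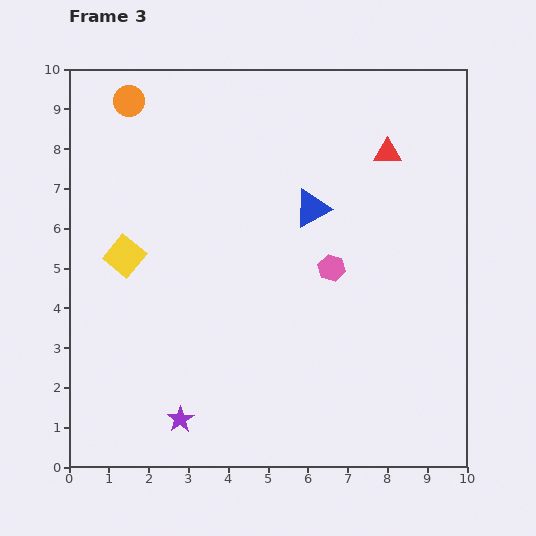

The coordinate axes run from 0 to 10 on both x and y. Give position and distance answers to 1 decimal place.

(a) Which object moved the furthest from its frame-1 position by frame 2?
the pink hexagon

(moved 3.9; next 3.5)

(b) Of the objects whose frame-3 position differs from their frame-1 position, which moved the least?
the purple star

(moved 0.7)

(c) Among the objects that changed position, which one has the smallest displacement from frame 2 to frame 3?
the purple star

(moved 0.6)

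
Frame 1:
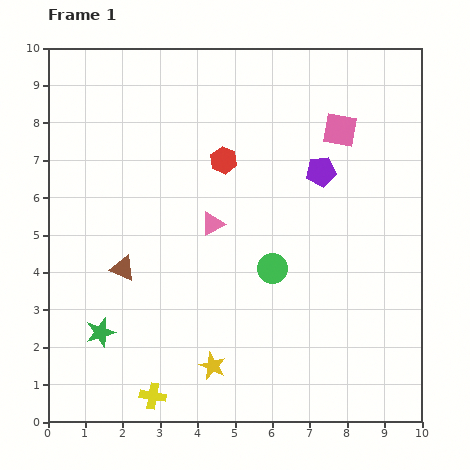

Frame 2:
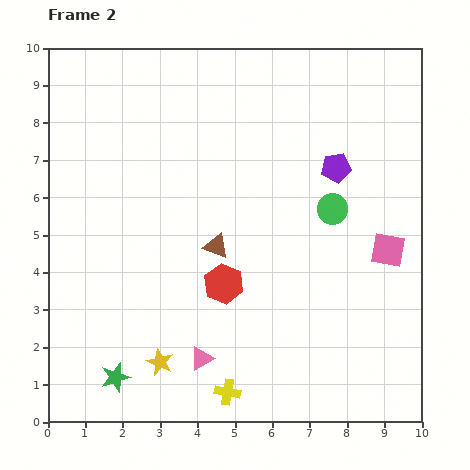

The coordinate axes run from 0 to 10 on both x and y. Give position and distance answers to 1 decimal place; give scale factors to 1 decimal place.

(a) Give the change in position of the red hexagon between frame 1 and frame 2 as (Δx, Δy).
(0.0, -3.3)

The red hexagon was at (4.7, 7.0) in frame 1 and (4.7, 3.7) in frame 2.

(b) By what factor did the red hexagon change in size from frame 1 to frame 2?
1.5×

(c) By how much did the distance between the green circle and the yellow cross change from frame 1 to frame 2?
+0.9

Distance in frame 1: 4.7. Distance in frame 2: 5.6.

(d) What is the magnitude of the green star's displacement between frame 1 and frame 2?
1.3

The green star moved from (1.4, 2.4) to (1.8, 1.2), a distance of √(0.4² + 1.2²) ≈ 1.3.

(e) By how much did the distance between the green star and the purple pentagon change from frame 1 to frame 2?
+0.8

Distance in frame 1: 7.3. Distance in frame 2: 8.1.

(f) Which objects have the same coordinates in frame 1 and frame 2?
none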